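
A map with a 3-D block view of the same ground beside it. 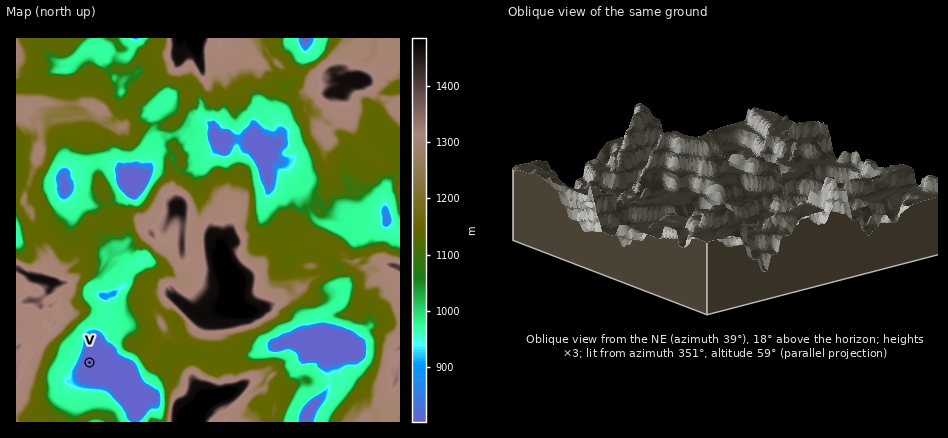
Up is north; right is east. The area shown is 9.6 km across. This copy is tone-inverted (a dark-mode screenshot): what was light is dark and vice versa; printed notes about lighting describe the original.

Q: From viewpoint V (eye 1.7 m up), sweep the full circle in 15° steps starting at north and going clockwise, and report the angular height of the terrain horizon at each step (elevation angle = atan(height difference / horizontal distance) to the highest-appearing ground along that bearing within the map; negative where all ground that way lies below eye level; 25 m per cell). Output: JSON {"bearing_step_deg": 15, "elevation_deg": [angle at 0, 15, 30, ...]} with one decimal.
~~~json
{"bearing_step_deg": 15, "elevation_deg": [12.2, 10.0, 10.8, 11.6, 16.5, 15.6, 13.1, 14.6, 15.5, 5.7, 9.1, 12.9, 13.6, 11.8, 11.6, 11.8, 14.9, 18.2, 22.3, 24.3, 24.3, 24.1, 23.0, 19.8]}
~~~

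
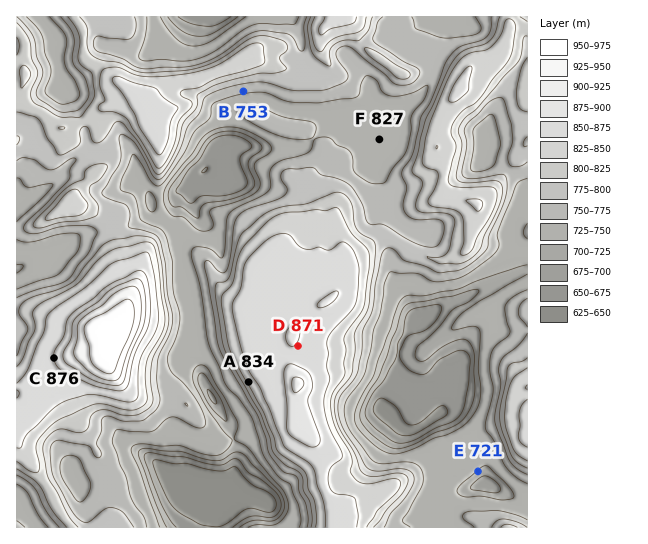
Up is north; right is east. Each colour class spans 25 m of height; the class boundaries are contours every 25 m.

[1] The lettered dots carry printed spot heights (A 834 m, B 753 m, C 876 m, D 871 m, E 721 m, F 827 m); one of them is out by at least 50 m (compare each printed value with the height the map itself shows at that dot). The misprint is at F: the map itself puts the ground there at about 739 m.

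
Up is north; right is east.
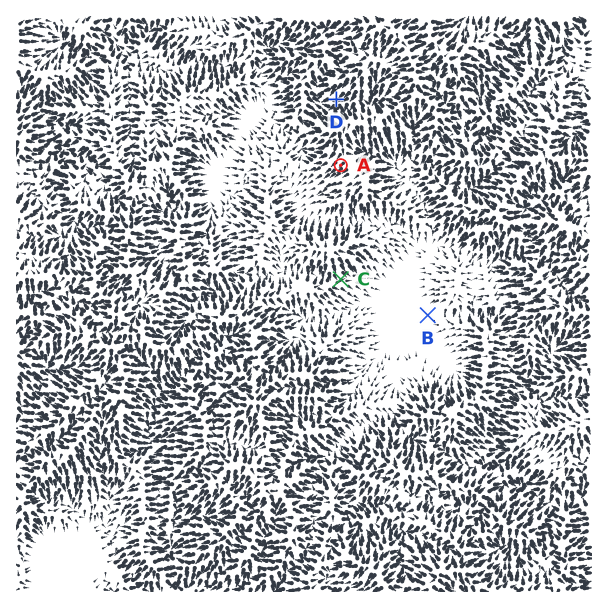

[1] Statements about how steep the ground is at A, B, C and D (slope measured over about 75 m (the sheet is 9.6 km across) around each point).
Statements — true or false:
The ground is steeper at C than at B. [true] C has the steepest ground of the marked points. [false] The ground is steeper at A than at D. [false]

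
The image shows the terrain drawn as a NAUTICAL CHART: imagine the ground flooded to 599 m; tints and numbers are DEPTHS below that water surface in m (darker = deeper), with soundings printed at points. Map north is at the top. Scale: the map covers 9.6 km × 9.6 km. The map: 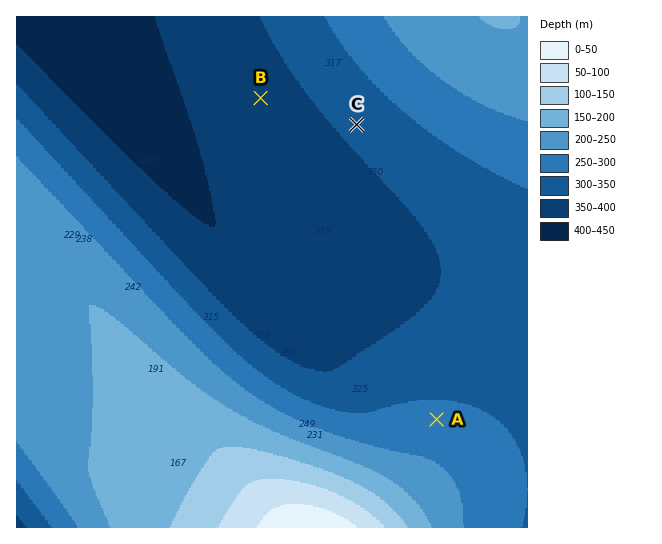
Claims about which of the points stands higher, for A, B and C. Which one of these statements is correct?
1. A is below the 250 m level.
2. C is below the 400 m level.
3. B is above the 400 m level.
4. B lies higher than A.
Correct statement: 2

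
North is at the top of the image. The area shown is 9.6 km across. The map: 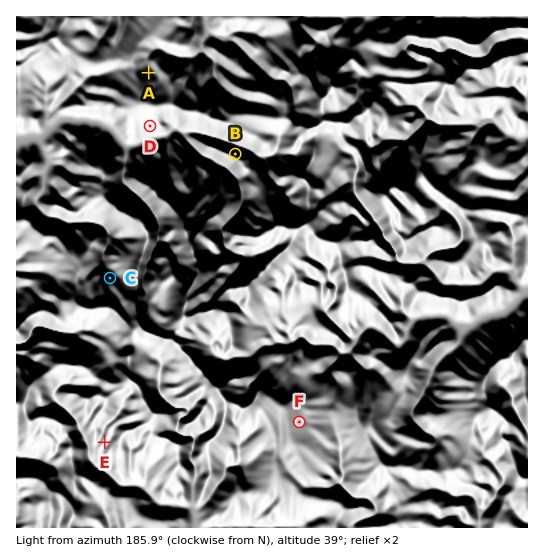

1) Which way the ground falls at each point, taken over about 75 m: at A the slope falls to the N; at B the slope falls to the N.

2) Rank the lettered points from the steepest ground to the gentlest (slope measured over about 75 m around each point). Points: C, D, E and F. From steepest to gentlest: D C E F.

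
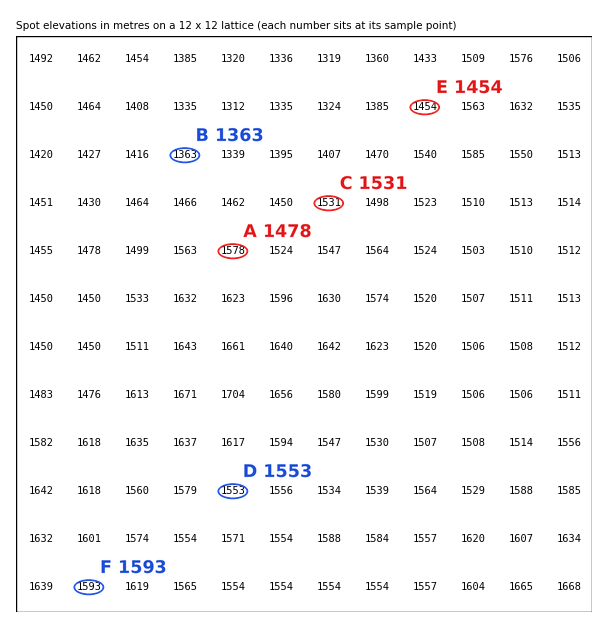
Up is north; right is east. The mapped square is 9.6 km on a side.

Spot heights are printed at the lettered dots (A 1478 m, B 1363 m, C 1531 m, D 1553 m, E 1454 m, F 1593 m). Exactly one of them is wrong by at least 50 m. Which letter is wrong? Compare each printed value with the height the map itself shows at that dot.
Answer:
A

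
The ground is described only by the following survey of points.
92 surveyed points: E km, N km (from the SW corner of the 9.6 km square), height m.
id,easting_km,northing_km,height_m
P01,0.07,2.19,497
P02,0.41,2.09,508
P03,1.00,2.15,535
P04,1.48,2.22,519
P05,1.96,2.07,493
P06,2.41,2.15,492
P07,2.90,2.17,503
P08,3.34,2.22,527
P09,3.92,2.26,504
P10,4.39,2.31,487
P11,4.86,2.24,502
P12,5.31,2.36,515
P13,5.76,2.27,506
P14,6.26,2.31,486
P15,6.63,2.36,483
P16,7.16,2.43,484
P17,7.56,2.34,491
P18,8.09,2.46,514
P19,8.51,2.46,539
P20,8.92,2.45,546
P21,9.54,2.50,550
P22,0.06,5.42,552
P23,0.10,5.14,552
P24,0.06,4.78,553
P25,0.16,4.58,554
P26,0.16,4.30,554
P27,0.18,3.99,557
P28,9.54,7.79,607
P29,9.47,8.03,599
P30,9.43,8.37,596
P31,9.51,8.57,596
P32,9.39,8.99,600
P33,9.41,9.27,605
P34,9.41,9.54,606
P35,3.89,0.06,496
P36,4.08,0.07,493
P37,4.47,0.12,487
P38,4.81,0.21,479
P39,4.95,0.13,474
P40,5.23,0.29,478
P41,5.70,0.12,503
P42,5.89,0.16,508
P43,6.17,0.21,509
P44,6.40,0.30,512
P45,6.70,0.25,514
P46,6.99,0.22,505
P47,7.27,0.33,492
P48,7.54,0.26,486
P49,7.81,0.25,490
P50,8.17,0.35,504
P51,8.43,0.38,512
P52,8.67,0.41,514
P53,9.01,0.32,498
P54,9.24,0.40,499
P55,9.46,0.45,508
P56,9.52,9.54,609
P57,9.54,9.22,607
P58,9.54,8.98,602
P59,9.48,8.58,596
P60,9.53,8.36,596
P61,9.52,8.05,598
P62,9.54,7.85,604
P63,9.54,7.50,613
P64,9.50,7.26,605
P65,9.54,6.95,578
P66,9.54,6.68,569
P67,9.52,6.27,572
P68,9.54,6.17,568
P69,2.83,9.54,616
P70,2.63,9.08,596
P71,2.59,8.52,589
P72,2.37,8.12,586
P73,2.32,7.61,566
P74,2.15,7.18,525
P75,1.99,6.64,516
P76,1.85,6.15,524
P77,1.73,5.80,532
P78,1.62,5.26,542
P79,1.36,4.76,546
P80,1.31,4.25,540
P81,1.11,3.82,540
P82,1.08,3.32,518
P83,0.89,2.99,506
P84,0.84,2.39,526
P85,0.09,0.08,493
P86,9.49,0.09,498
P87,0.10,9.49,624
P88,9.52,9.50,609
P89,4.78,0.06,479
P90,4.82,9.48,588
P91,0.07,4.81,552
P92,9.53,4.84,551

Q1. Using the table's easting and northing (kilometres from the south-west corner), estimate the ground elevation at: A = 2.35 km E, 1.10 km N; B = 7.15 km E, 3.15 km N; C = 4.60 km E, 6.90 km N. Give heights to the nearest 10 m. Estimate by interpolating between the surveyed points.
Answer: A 490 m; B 490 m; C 540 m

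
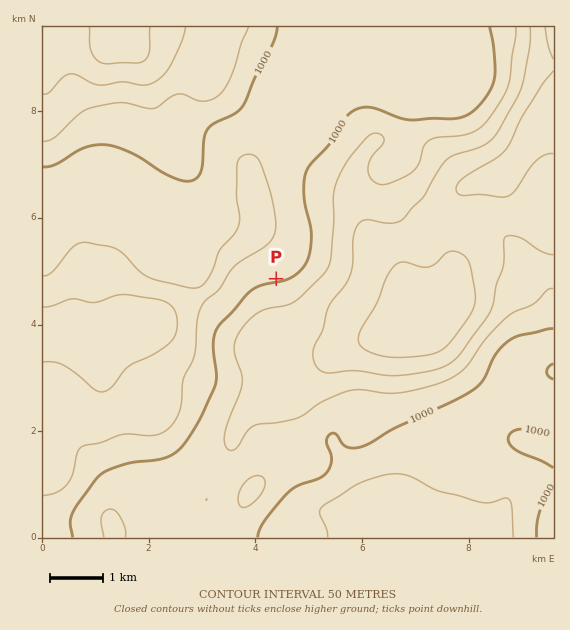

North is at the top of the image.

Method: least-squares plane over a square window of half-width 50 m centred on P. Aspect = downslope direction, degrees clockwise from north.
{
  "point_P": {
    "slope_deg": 6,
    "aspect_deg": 350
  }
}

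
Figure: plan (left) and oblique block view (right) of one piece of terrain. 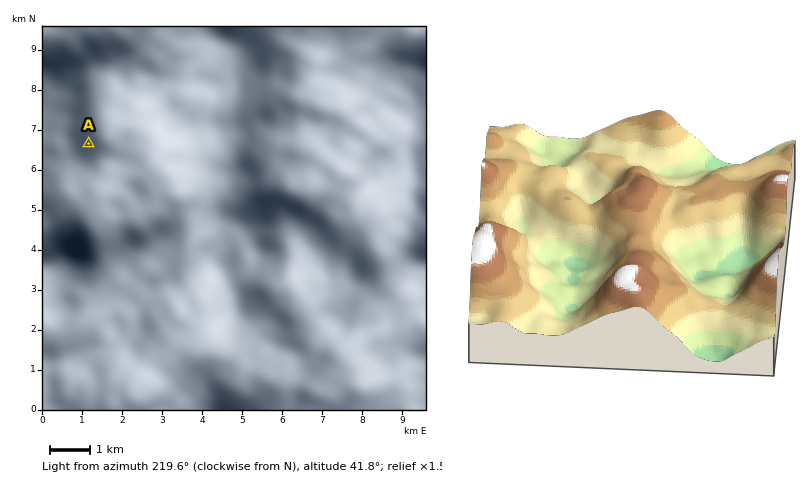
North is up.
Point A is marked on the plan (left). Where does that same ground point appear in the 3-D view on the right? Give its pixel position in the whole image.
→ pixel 743 283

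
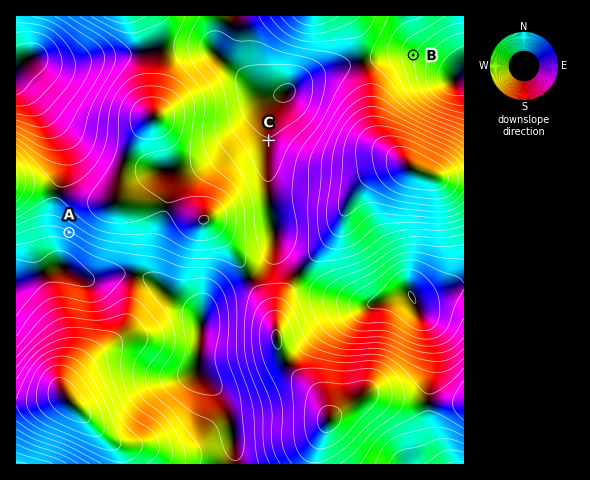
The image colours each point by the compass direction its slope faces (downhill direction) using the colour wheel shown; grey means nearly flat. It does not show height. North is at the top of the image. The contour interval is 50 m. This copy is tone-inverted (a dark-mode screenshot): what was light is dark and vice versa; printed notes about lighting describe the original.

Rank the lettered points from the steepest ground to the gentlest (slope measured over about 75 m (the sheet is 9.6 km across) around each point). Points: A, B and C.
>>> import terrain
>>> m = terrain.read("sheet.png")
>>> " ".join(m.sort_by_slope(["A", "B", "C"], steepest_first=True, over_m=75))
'A B C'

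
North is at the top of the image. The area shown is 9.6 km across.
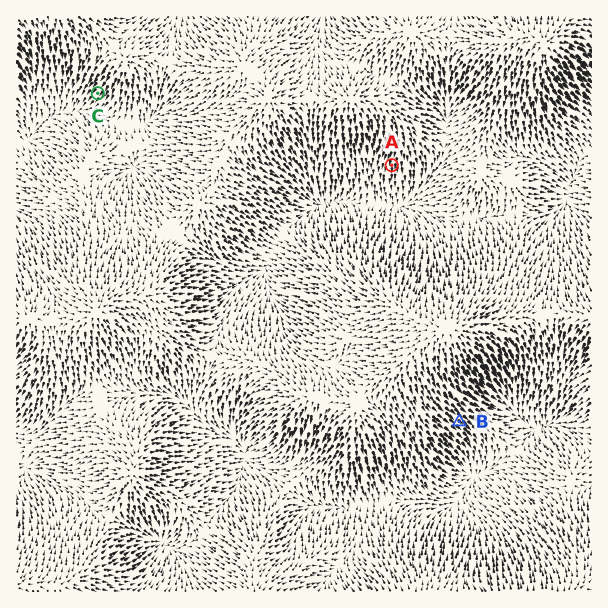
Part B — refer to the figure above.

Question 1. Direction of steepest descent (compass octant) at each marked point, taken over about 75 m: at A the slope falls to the S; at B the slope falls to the SE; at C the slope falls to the SW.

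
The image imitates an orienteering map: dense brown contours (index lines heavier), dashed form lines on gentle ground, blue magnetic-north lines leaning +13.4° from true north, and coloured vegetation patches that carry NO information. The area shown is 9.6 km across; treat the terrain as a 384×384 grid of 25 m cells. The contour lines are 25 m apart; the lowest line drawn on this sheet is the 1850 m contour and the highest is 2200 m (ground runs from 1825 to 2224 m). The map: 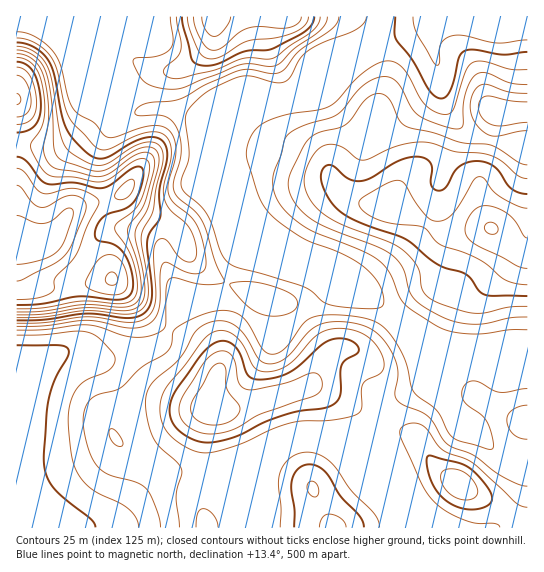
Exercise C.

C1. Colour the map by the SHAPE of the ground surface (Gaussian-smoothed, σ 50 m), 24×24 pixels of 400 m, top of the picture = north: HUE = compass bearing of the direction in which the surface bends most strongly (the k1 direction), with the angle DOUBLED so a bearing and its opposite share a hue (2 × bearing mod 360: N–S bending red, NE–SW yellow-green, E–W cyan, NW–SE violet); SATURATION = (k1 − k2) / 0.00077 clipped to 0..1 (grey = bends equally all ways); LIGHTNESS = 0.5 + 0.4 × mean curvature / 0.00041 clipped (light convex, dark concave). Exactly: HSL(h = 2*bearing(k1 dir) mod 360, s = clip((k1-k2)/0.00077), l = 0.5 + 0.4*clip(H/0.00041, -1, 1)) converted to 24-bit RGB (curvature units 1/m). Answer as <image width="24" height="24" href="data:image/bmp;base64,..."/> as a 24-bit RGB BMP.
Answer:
<image width="24" height="24" href="data:image/bmp;base64,Qk32BgAAAAAAADYAAAAoAAAAGAAAABgAAAABABgAAAAAAMAGAAATCwAAEwsAAAAAAAAAAAAAf3t+g315fmxtf29gfXxfaHZib4Fqb4F7n7yJjoOheF+QWFmHaV2Gq65ze6uAnLu0iW21e0eXgH5/gz9TiF4jgqQmPZ5PaqyjfXmChnF/iWR9jnBxe4h1aYd+aI6Jcp6Sk7F8jVpqgXZ8XlR/a2CNur+Pccl5YJBrfTpagm94hEyDpjOSr9ivrfHsZa3jSlmoeHSDgmuLimqTl3+JkoaBc5GGY5CDboxem5FNfoNif4B/VWOLWZSusM6xuZ+VfzZ5gXF8f3yAbDWAcd3V1vXukZ3QhC2FgENLcXSCcWiHhGqNmH6BjqOOfJKkjViRiUxHqoU6d48xSH4tQIFKQZlajrpInzw0hFp0gH18fk51XrCqZvyGP59JpB45fSNLm4JTcnWBZ2OCe2qKmKCLjqqKd12JmTmZt1+Rt4uKtpOMZq2EP31BQHEqbHYrgX88d4JReZJcX5Gxi9O6s8x8SSE6azExlF95qJ+VdHeBX2eHa32XlKuWoIWUeU6QQ0SknZHFv7XOusLWmnrhwnPihm26WI6ebq6QYrWuY6qjWKWBXLVjuUJvlSmNXaemXsLCl6OyeHyBY3iGY5qOfaJ7lWiSiGafT4etaImowoSB0tFmLqCdZW7i1Jv2wpPglKm4Z3WXfl1Ze6xOQJVNbztSUFenoL2vXoeUfo9lf4B8aYF/ZYhqiohacnVVa45iWpF+SGh9tX2c7trQV7+bGW9rfD+I2XOJwG5xi1BydqWRlMutTi+UfHaAVI1roqBPfV5WeYZcbW4ZXnIeUm4xe29Hi3ZBcI4uSX03O2pZQ6VO3uCRyYyJShhTFkgvtIVo1Za5m5nTo87VkXWtdyp/hGdfg2s7g4I3cH5AhoFPb3MMXnwFHzUDJi4FZV8Cc84AAMxXLJGWO7h1s8Z6viIyeSVBVoQ7EZlGc8R+pYu+vlt+mR1Tdio/j0U8n351n5R9ZY5oaHxazM//0cz/uJ//cVb7ruLuzP/hANP1LjV7ZYNVgocykixMiJXSpMHiR8jNUoEnb2Edc0Unmyphs1mpkrKufqSzn4m0sHStiG6NlbxVPLNDLz/dmH302uTx2PPZMgZ/TA1GkrgiMtW0bsDbbM22oDwtlzU3hGFtgH1+dUVnYXJ8d6OXrrKLiG+VhWSBq2CHpomkuXSguq5uH5lcJ5uS3OvB5cGXIQAzjkbKtvLGJoKodEcygGA/gXlygHx6gF1NdjsxeXFSZndWfYpVqKxZiHFadV1UZqNggbWwhY/G15/ezH+EEXhau+kb1UADHgk9ctugtdqkQhZrf36AgH9/gk1ViDMsh1JJhXZjhIRkW5RjWraQgbS1hF2/n4m8lceuS5isZKZiiUWo8K2zbEKlllMh4NYgCL3Pce3cwmSkbiV/gH+Ah0Zwl06Bkn6gi36thYi6iY7HmsHKac7NXJiyTU+dlby7scbGU0S9cMdlIXG138/jsXf/2or/+OXTA8ZqGEk8cRc6gXd/fWmBd1GXg3ulh4SjhKaseMbQdIXMyKjCb5+aVVtwXFl4l75ZgaxLUlN7xNWWIHx3YMI/MzqKfBXm/8zS64OQBh0tS2p/inOBbV2IX4mYb4WklX6posGdWKKFU2lyr392unCFXGSGT32ap8SjkLy2PliT660bTHczP5IwL1otD0xH78mv/8zeJADoJj6NZYWThmSecI2FV4J1bJeHv8GWlV+DVXdmV5RhrYiej4q6TavIdLpjsTgpdC45xPYGIPBOMHKVjFV6HVs0G4oG/5pI+BWLQi53foB/TIuLioeqcY2uZq+zqYWatlGYnX1wUJtZTaRhe599gzNlfgwEsIAWZH8k3fPYWuKyDSFcijVRoFZhXX4we3wSuVwSLnJXfoB/eIF8SYhIbY5OTY9KdVB5r1iTupWQjaeEUqNqSnd2cQ9/1ZrV1ePyoJv88/bVcnC6EgAzgHx9c26BsVOAsE12vpNfkZcuGFQKVXc1e1Mud64pSYJJQHZFPox4vKSauJ6UgJZ6OjdpJSRxtuOibrlvVGyC7+jc207jMQFagH+AhFSLcq2xeozc3JTs/VXBx5FuGllKbbI9Yu5FHGhgf4B/P4JgYKRAvqV6oXFxUzBuNnmHleB9omJ9ilp2/51EdQA3hEaEf3+AU6ObdrxML20/dBlJ5Fhh6c7LPDjZeKS+44FKHVMQDFwOX4I/SIk9jLZDk2FYWUCRXcWsaLplfVp0mHR+h1EFg0VPgH9/gIB/f4B/gIB9UUqBVB2c1Nu71cqwcVTMe2jQ6rvx1tr1JoP/UobLc5modaFvYn1qUnh5e55Hf3Q/dG1GeYdB"/>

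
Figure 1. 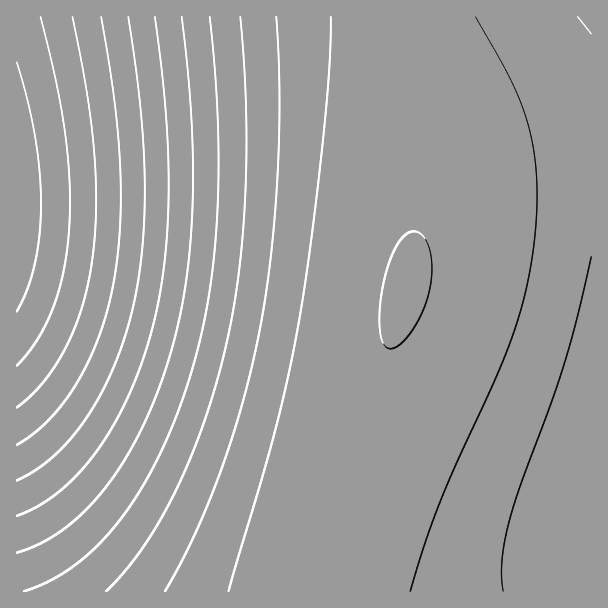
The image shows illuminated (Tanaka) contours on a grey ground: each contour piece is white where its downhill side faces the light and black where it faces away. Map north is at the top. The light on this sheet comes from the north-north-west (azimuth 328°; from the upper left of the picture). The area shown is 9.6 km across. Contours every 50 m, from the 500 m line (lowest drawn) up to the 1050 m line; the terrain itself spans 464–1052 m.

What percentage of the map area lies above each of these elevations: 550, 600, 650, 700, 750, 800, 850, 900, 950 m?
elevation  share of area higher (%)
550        96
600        92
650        89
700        85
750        81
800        76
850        71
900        65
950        54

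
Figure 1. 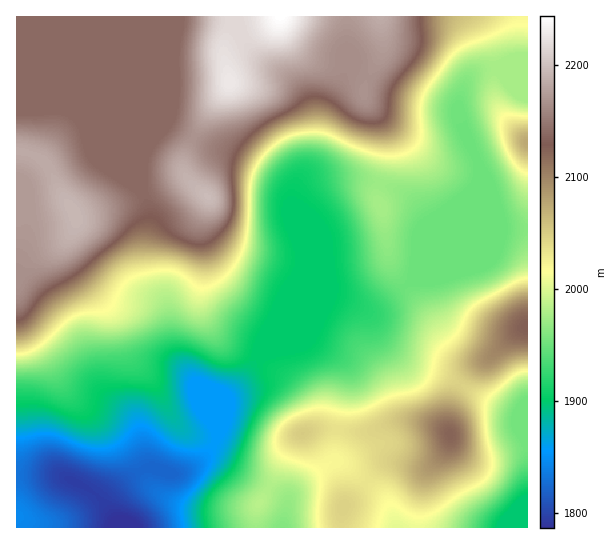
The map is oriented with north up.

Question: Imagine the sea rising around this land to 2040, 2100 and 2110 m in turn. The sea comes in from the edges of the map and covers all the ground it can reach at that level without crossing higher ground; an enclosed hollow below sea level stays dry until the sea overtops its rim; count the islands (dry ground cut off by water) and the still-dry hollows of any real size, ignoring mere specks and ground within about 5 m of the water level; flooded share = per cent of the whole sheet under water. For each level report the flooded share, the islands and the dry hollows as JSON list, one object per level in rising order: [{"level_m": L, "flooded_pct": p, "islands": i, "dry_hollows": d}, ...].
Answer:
[{"level_m": 2040, "flooded_pct": 60, "islands": 1, "dry_hollows": 0}, {"level_m": 2100, "flooded_pct": 70, "islands": 1, "dry_hollows": 0}, {"level_m": 2110, "flooded_pct": 72, "islands": 1, "dry_hollows": 0}]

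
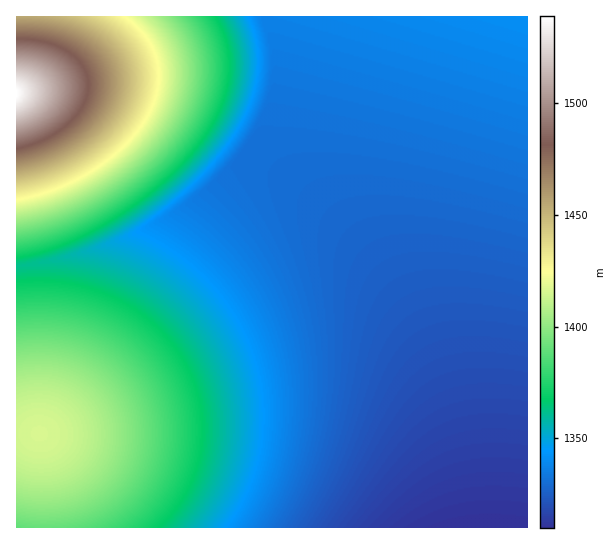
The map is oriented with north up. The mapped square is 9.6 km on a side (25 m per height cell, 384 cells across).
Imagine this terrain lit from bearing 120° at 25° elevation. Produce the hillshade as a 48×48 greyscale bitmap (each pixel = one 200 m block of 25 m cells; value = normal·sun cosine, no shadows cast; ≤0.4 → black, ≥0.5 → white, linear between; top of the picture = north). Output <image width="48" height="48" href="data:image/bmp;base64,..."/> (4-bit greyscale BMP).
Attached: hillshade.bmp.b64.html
<image width="48" height="48" href="data:image/bmp;base64,Qk32BAAAAAAAAHYAAAAoAAAAMAAAADAAAAABAAQAAAAAAIAEAAATCwAAEwsAABAAAAAAAAAAAAAAABEREQAiIiIAMzMzAERERABVVVUAZmZmAHd3dwCIiIgAmZmZAKqqqgC7u7sAzMzMAN3d3QDu7u4A////AFVVZmZmd3d3d2ZmZmVVVVVEREREREREREVVVmZmd3d3d2ZmZmVVVVVERERERERERERVVmZmd3d3d2ZmZmVVVVVERERERERERERVVWZmZ3d3d2ZmZmVVVVVERERERERERERFVWZmZnd3d2ZmZmVVVVVERERERERERERFVVZmZmd3dmZmZmVVVVVEREREREREREREVVVmZmZmZmZmZmVVVVVERERERERERDNERVVmZmZmZmZmZlVVVVVERERERERERDNERVVWZmZmZmZmZlVVVVRERERERERERDM0RFVVVmZmZmZmZVVVVVRERERERERERDMzREVVVWZmZmZmVVVVVVRERERERERERCMzRERVVVVmZmZlVVVVVURERERERERERCIzNERFVVVVVVVVVVVVVURERERERERERCIzM0REVVVVVVVVVVVVVERERERERERERCIjMzRERVVVVVVVVVVVRERERERERERERCIjMzRERFVVVVVVVVVURERERERERERERCIiMzNERERVVVVVVVVERERERERERERERCIiMzM0RERFVVVVVURERERERERERERERCIiIzM0REREREVURERERERERERERERERCIiIzMzRERERERERERERERERERERERERCIiIzMzNERERERERERERERERERERERERCIiIjMzNERERERERERERERERERERERERCIiIjMzM0RERERERERERERERERERERERCIiIjMzMzREREREREREREREREREREREREQzMzMzMzNERERERERERERERERERERERHd2ZUMzMzNERERERERERERERERERERERIiImIdUMzM0RERERERERERERERERERERIiJmZmYZUMzRERERERERERERERERERERIiZmaqqqXVDRERERERERERERERERERERIiZmaqqqqlkRERERERERERERERERERERImZmqqqq7uoVERERERERERERERERERERJmZqqqqq7u7lkRERERERERERERERERERJmaqqqqu7u7uWRERERERERERERERERERJmaqqqru7u7u6dERERERERERERERERERJmqqqq7u7u7u7lkRERERERERERERERERJqqqqu7u7u7u7qVRERERERERERERERERKqqqru7u7qqqqqoRERERERERERERERERKqqq6qqqqqqqqqpZEREREREREREREREM6qqqqqqqqqqqqqqhURERERERERERERDM7qqqqqqqqqqqqqqlkREREREREREREQzM5mZmZmZmZmZmZmZl0NERERERERERDMzM2Z4iIiZmZmZmZmZl0Q0REREREREMzMzMyRWZ3eIiIiImZmZl1QzREREREQzMzMzMxI0VmZ3d4iIiIiIh1QzMzREMzMzMzMzMwEjRFVmZ3d3iIiIh0QzMzMzMzMzMzMzMwASM0RVZmZ3d3d4hkMzMzMzMzMzMzMzMwABIjRFVWZmZ3d3dUMzMzMzMzMzMzMzMwABEjNERVVmZmd3ZEMzMzMzMzMzMzMzMw=="/>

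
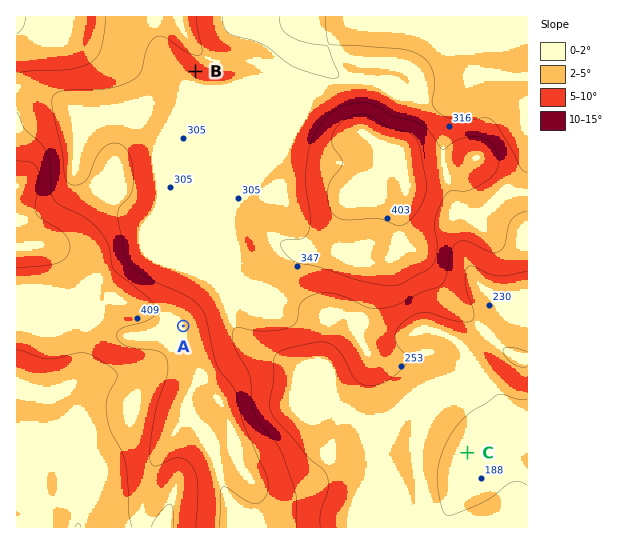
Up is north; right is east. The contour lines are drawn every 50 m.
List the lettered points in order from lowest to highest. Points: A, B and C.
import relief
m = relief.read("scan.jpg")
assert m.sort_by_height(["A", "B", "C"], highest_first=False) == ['C', 'B', 'A']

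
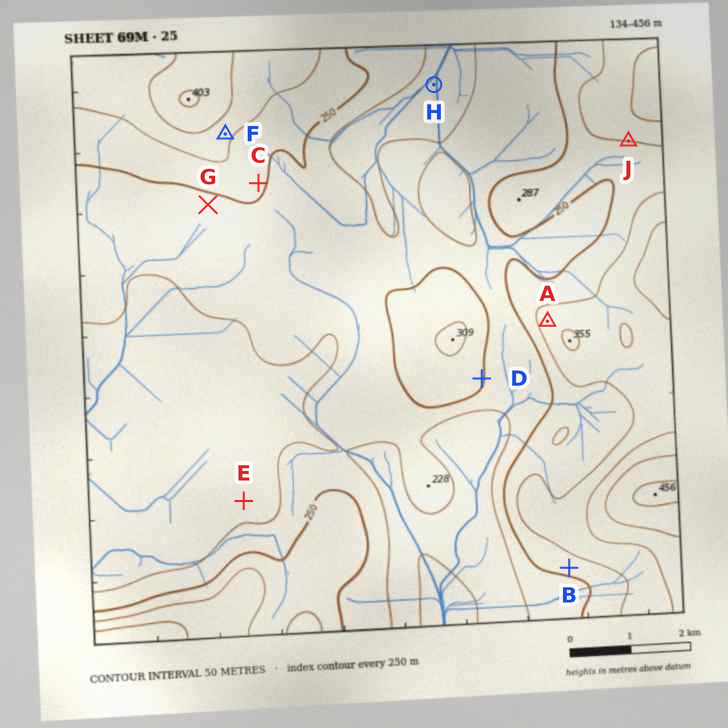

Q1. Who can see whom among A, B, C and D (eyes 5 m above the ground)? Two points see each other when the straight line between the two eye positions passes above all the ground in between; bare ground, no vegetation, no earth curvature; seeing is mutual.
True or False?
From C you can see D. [False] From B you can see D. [False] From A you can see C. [True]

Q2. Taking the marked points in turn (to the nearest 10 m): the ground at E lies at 200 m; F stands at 310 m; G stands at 240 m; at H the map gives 170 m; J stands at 300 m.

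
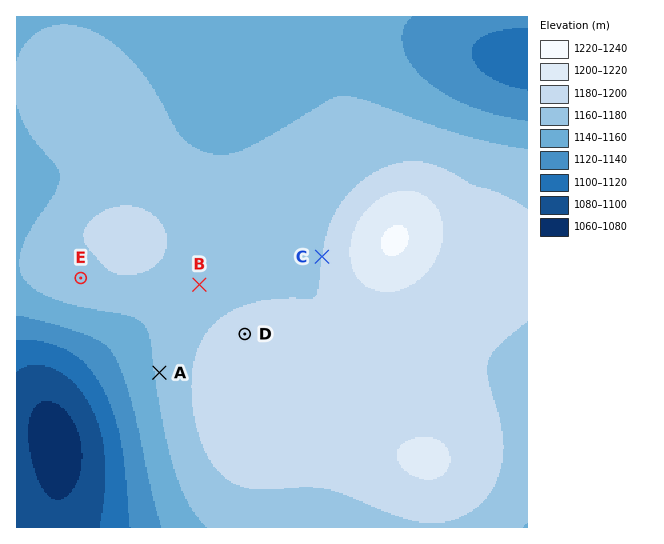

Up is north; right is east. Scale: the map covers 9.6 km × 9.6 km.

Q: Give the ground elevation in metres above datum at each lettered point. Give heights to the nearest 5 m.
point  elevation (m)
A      1165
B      1170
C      1180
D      1185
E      1175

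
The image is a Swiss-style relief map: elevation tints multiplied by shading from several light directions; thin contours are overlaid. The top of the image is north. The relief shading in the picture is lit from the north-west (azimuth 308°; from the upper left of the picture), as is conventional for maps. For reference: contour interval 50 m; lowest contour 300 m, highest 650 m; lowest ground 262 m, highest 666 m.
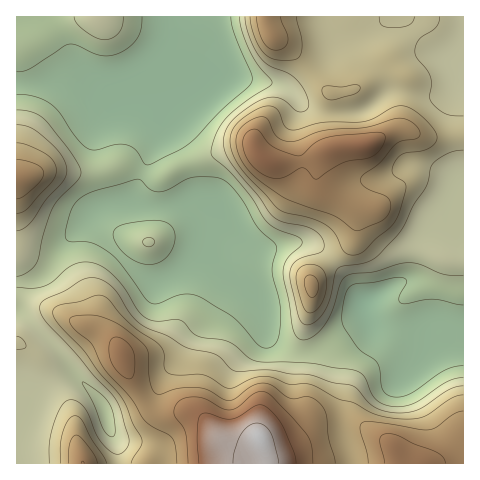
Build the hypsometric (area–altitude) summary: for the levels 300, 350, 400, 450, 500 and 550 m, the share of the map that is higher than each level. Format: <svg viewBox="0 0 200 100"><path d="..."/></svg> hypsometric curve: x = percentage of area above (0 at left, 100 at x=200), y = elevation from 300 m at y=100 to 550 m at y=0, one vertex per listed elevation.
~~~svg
<svg viewBox="0 0 200 100"><path d="M150 100l-31-20-34-20-31-20-20-20-21-20"/></svg>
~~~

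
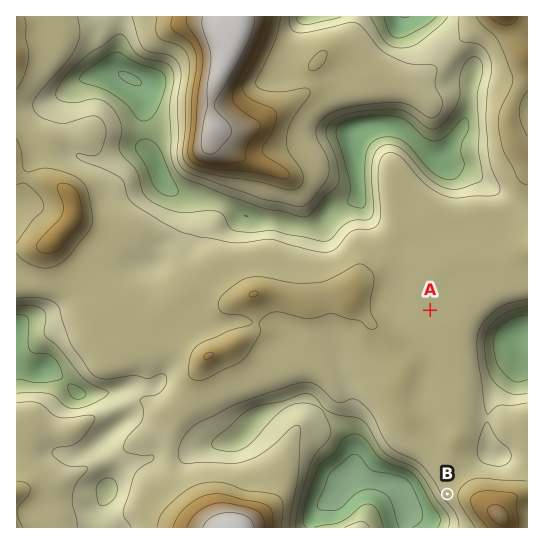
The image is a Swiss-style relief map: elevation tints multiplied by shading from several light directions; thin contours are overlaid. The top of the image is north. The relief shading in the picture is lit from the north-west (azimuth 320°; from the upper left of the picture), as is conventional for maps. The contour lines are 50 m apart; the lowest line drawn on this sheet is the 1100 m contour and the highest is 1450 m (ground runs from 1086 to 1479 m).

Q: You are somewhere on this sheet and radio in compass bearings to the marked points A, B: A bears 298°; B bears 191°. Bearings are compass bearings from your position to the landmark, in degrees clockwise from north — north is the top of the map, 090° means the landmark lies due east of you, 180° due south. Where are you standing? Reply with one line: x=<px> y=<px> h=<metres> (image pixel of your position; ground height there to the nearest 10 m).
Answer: x=478 y=336 h=1250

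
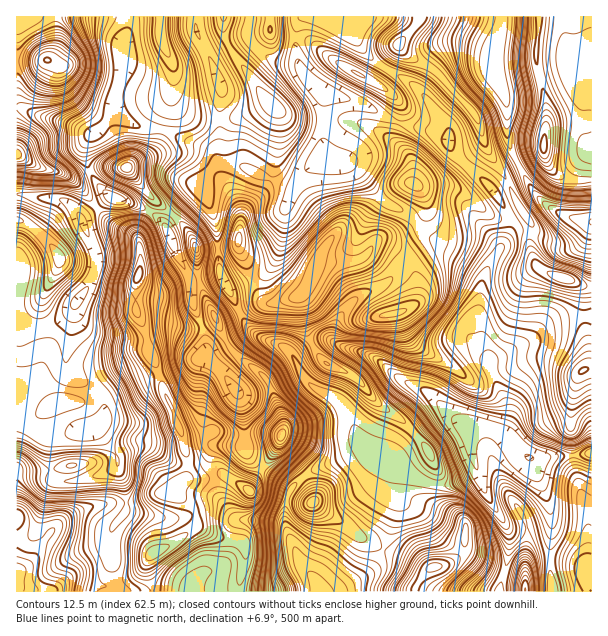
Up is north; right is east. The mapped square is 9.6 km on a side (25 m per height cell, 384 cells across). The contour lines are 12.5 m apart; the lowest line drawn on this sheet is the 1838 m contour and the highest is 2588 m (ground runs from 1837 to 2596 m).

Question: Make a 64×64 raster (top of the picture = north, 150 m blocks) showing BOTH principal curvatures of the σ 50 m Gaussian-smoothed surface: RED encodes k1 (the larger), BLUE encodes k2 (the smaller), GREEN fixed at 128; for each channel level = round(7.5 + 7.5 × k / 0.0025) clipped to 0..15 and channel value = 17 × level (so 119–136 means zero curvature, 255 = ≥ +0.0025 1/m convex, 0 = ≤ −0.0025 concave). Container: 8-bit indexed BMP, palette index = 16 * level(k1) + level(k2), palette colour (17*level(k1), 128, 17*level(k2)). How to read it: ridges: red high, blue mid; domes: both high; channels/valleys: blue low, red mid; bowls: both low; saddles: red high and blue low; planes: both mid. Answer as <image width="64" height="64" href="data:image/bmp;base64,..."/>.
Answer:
<image width="64" height="64" href="data:image/bmp;base64,Qk02FAAAAAAAADYEAAAoAAAAQAAAAEAAAAABAAgAAAAAAAAQAAATCwAAEwsAAAABAAAAAAAAAIAAABGAAAAigAAAM4AAAESAAABVgAAAZoAAAHeAAACIgAAAmYAAAKqAAAC7gAAAzIAAAN2AAADugAAA/4AAAACAEQARgBEAIoARADOAEQBEgBEAVYARAGaAEQB3gBEAiIARAJmAEQCqgBEAu4ARAMyAEQDdgBEA7oARAP+AEQAAgCIAEYAiACKAIgAzgCIARIAiAFWAIgBmgCIAd4AiAIiAIgCZgCIAqoAiALuAIgDMgCIA3YAiAO6AIgD/gCIAAIAzABGAMwAigDMAM4AzAESAMwBVgDMAZoAzAHeAMwCIgDMAmYAzAKqAMwC7gDMAzIAzAN2AMwDugDMA/4AzAACARAARgEQAIoBEADOARABEgEQAVYBEAGaARAB3gEQAiIBEAJmARACqgEQAu4BEAMyARADdgEQA7oBEAP+ARAAAgFUAEYBVACKAVQAzgFUARIBVAFWAVQBmgFUAd4BVAIiAVQCZgFUAqoBVALuAVQDMgFUA3YBVAO6AVQD/gFUAAIBmABGAZgAigGYAM4BmAESAZgBVgGYAZoBmAHeAZgCIgGYAmYBmAKqAZgC7gGYAzIBmAN2AZgDugGYA/4BmAACAdwARgHcAIoB3ADOAdwBEgHcAVYB3AGaAdwB3gHcAiIB3AJmAdwCqgHcAu4B3AMyAdwDdgHcA7oB3AP+AdwAAgIgAEYCIACKAiAAzgIgARICIAFWAiABmgIgAd4CIAIiAiACZgIgAqoCIALuAiADMgIgA3YCIAO6AiAD/gIgAAICZABGAmQAigJkAM4CZAESAmQBVgJkAZoCZAHeAmQCIgJkAmYCZAKqAmQC7gJkAzICZAN2AmQDugJkA/4CZAACAqgARgKoAIoCqADOAqgBEgKoAVYCqAGaAqgB3gKoAiICqAJmAqgCqgKoAu4CqAMyAqgDdgKoA7oCqAP+AqgAAgLsAEYC7ACKAuwAzgLsARIC7AFWAuwBmgLsAd4C7AIiAuwCZgLsAqoC7ALuAuwDMgLsA3YC7AO6AuwD/gLsAAIDMABGAzAAigMwAM4DMAESAzABVgMwAZoDMAHeAzACIgMwAmYDMAKqAzAC7gMwAzIDMAN2AzADugMwA/4DMAACA3QARgN0AIoDdADOA3QBEgN0AVYDdAGaA3QB3gN0AiIDdAJmA3QCqgN0Au4DdAMyA3QDdgN0A7oDdAP+A3QAAgO4AEYDuACKA7gAzgO4ARIDuAFWA7gBmgO4Ad4DuAIiA7gCZgO4AqoDuALuA7gDMgO4A3YDuAO6A7gD/gO4AAID/ABGA/wAigP8AM4D/AESA/wBVgP8AZoD/AHeA/wCIgP8AmYD/AKqA/wC7gP8AzID/AN2A/wDugP8A/4D/AIiXp7e5qId2hZaYloaFlbeHdXZ3h4iHh6fXtoWlyLelhXZ3d3d3hpa2x8jKuIaFlZNzc4N0cpG3+tmBcHWXp5eXh4aFh7e4l4WGh5WlpqalhWV2d4eHd4eo58eFk4aFhIV2d3d3doaFhYWHp9e2l6eXhoaGhYKApvnYgXCGmKiYmJiHdXSHqKiWhnZ1lcjIp4VkdHV2d3d2l9fol4NkZHR2d3d3h4eGhnV0dYe4ycnJyLeYmJaTgKX514CBhpiomIiXp4d1hIaXhoZ2dHWo2cinhnR0dXZ2dYbX+KiEc3N1hnd3d4eHh4eGhYWGqLrJyMfHuam4pJCk+NaRgpeYmJiGd6enh4WFdnZ2doSFqLnJ2MiXdWR1hoaW2PiohYJzhYaHd3eHmJiXloWGlqanhpWlpsm5uKSQlOa1g4OGmJiYhnaHp6eHhnZ2doaFlqiomLfX2KeGpqanp8n5qHRxcnWGh3d3h5iYmJeFlpeXh4WFlrjYyKeUgHXFtoWDdoeXl4aGh6i4mIeGdnd2hZaYmId3l7fXyMellpe5+ah0cHKFlpaHhqeoqJiXhoaXh4eGlqfI6MemgnCExreGc3aHl5eolqWnubmXdXZ2doWFhpeWdnaGp7mYdmV1tOSkY2CClqeXlqanp5eHh3d2hnZmZXWX2fvZpYBwldeohXN1h6eXurekprnZt5WGd4aFdXWUlISFhZanl3ZldLLhomNwk6i5t7a2p5eHd3d3dnZ2ZmaGuPr7qJGAc8fYmIWDdYenl7qolJWYuMbGx7eoloSElZaHl5enqJeFhITF98eUkKHJ28qnlYZ2dnZ3d3d3d4aWtuf4uIOAgKf4yJeEhHaXqJi4l3V0doaWp7jIyMaytcm6uKiYl4aFhIWWyv3bpoCQt8vauIZ1ZnZ3d3eHh5enprXG1pRwcJXp2ZiFhISGmKiItYRkU3Nzc4SFhpeFgpa5uZiYl4eHhoaWxvr96ZVRYIKmuMinhoZ3h4eHh4eHhoSSsqODcIO36KiFhHSFh6iol7WFZWV0g4KCcoOEZGKFtqeYl6ipl5aWt+bIxvOzZGCAk5anp5aGh4eHh4d2dYSVxsWFcnKFx7eFdHV1hYepuZe5qKalpriol4aFdWNzl8m5l5aml4eGqNimdaPz5JZzgIGDhYaGhnd3d3d3doaHyPi4hHJ0lraWdXZ2hoaXubmWy7ilpbfI2NjIuIZzhLa4l4SUtbaGlrindWN0xfXWhoOCg4R1dnd3d3d3d4aGqPjYhnJzhpeXhnZ3dnZ1hKSldbiWdXWGhoaXp6aVhHWUhHSEpti3hnWlhGRkZJT2+amVlKSkhXZ3h4eHd3d2h9n5qIRydYeYh4d3doRzcoCwoFClhHR1dYR0dHWFhaaol4ZlZKb3p3WFlXVldHOF2fvKp7W1lIR2d4eHh3d2dqf42ZaSg4aHl4eGhYSUlYWWx7ZihIV2doaGdnZ2dnaGmKiWhHXH+JeUp7m4taOktsr8+8m3lXN0dnd3h4d2dpf355eDgoV3h4eGdnSUp7m2yO3asoeHh4eHh3d3d3Z2dYWFdYSX+OiFhKjKyLSztbep+vvax6WThIZ3hoaGhpfn55d0cnR2d3aFhXV1lrmplqjZuJOHh4eHh4d3h4d2dnWFlWVlpve3hIXHt4Zzc4Z2l/j7ydbVs5SGhoWFl7f46KiFg3R2dnV0hIaGhZWYl4aXxqZ0d4eHmJiYl5iHhnV1haeGhtf3p5OnyIZkU1RVdcb32JeUo5OEdYSFp+f316iVg4OFhYSEhZanlnV1hoeHl7eXhYeHh4eYmJiYh4Z1dIaol6f454aDl8d1Y2VlVYX19ZZkcYGDdHR0p/j3toaEg4N0hISEl7jHloV2hoaHh5i4qIaHh4eHh4eHhoaFdWSHqJe3+Md1c6e3hHR1ZWS19eV1YXByg3Nklvj4tmVicoJzdHSFqNjYp4WGh4aGdoeYuKeGh4eHh4d2doaGhYR2p6iHtvenhIOXpoR0dHSG9/inc3CBg4WGpvf4yHVhcHJzc3R2p+jYqJWFl5iHhoaHmLioh4eHh4eHdoeHhpWVmKiXhsbmlnRkhZSEdIWn+PnapoCAk6fJ+Pf4yZaAcIGDdHWGx+fYmIaElpiYh4aGlpepuaiHh4eHh4aHh4aFlpiXh6jo13VTVHWFhIa39/jIp6KAgZbZ+ffHp5SAcHCEl6fH5+e3h4Z1dXaHh4eHhoaGmKioh4eIiIeGh4eFlZeoqanJ6Ld0U2V1dYa49/amhYKAcHS398eFgYBwYGF1p8jX18eXh4aGhnZ2hoeHh4eHhoaXp3eHiIiIhoeHhYWXqKint8emlIWFdXWH9/aVYnBwcGOF5tVycICAcWR2prfHtpWFdnZ2h4eGh4eGhnZ3d3eHl6d3h4eHiIeHh3VkdZSkpda3hpWXlpR0x/amYXBwcmR1tcWTYYKltqeXp6enppWEdHR2doeHhoeHh3d2dneHh5eXd4aGhoeHhnZ0dHWWp8fXl3WXuLWilvjnhICRhYeHl6aVhXWkx+jo2ci4qaiXhnV0dHV3h4aHl4eHh4aHh4eXl3aGlpaGdnaFhJSnucrZuId2t7eSkMj5p5Cgp6mop5iYmKiWk6S22Onp2MjJuJiHhXN0dnZ2h5eHh4d2doeHl4aGl6enhXV1dYSVp7nZyJeGl7aEYIT56ZOQpbnJyLeoqamph4SDhJaoqLi4yNjZuZeEhHV2doeXh4eHd3Z2hoaGhZa4t4Z1dXWEhIam1taWhrm4c2C295ZwcJe5qKe3uLmpqJiGdHODhYaHh5i4yNm4loSEdXaHl5eHh3Z2dYWGh4WGp9endXR0c3OFt+fWlpa5uYJw5uZzcHSnp4eGl5ioqKiYh3Z1dISEhYaGl6e4uKeFhISFiJiYl4eGhoeXt7d2dYfHx4eFhIKClbn6+bi1p6iRgvalYHGGtqaGhoeXl6eop5aGdoaFhYWGhpeXqKeXhnV0hZeYmJeXl7jY+fjVdnV2p9ipmJWCcXOH2PnZppWFgJP1hGCDp7eWhYSGl6eomJempqiYl4WFdoeXmJiXloZ2dISGmKioqMf3+Om4lHZ1dpfIurmmg3JjZLX3+KaFcoDF9oNghce3l5aEhIanuKiIl6e3uKmHhYaXl5iHlpaXh3WDhYeXqLnXtYWFhGRldXanyMmolYNyY2Wm9/iWc3CA+fqjkKbYt5eXhYSFl7jIl4aGh6e4mIaGl5iHhpaXmIeGhYR1dqjYpnNicnR2ZHanx8ioh4SCc3SGuPn5hnBwhPr8srC3+riXl4WEhIaoyMiXdXWHuKiHlpeHhoaHmJiYl4ZlZHW3xpSFlpaGdXSm18enh4Vzg4SVtun76pRwYLX42ZGAp/nIlpeGhHR1h6jYyJeFhZi5uKeHdnaHh5iYmJaFdXWVpqWnx7eWhnW218eYl4Z1c4Sm1ub5+9eQcIT296aAcIb52IZ2dnV1dXaHqNi4lpWXqainlYWHh5eXiIaFhpemhpbY2KaFhYV22ciXh5eGdXSFxtXFttXQkIPm96eEcXKW+OiGZWVlZXaGhpe4yaiGloaGhYSGl5eXl4eFhqi3lYXY+JdzcnOEdKiHhoaWhXN1tcSUc3GgsKXn9qeFgnN0pdfYtnZlZXWGhpaWl7i4l4d1c3N0hZanl3d1hqi4loO3+KdxcHCBgnKTgnJygnJzptaFYmBggcb46Jd1c3R1haa2p7a2l4V1hoaWloaXp6eWhISFhpenp4Z2dqe4lnOF99dxgJCThZV1cICAcHBytPamcnBxdNX215d0c3R2doaWpoaGp6eGdYaGhoWFhYaGlaSmqKi5qZiHhqe3h3N0t/eEgJCnucjJx2OElpam5vbWgZCUl8f21YVjYmR2doeXl5eGdoaWhoaGh4aGdXV1dYWWuLm5qZmYp7enhnN0htfHgJCn6fj3+PeVyPj4+fr3oqDE6Pv76JZ0Y2RldoaGh4eGdnV1lpeGhod3d3Z2dnZ2hoioqJiYqKeXhYOEdrfnlICT2PfGlpeX5/f29ti4lJGz5vn7/dqmlZWGh5eGhoaGdnZ2h5enhnV2d3d3d3d2dnZ2lqeouJiGhIOFhpfnt4CAp/jXhXZ2huvIloOCc2N0lKWnqdrpxbW3t6eol3Z3h3d3d3eHp5d1dnd3h3d3d3Zmdpe4yJiGdHSFhpfX54OAlMr6uIV1dobKqJeFhGRkZHRzg5S2tqSmp5eGhoZ2d4d3dneHh6enhoV2d4eHd3d2dpfHyKiFhHR1hoa496ZwkKfa+biFdXaHuai3uKiWdGVldYSTk4ODlZWFhYaHhnaHh3aHh4eXqJeFhXeHh4eHh6e3t5aEg4V2dnWG2PeFgKGoyfi4hnV2h6aWl6eVhGRldYaGhYRzdISFhoeYmJeFh4eHh4iImKiolYSGh4eHl6enloSDdHaHh3V1lvjYhICSl8j4yIaFhoiVhIKRgXJ0hYWGh3Z2hoeHiIiYmJiWlZeXl4eImJi5qZWEhoeXmJiXhYOUlpaHh4V0dcf5uINwcna3+MiWhYaIhIOTk5SGlqWUhXZ2h4eIiIiIiJiYhoWHl5eHmKi4uamVhIaHh4eGdHOFp7enhoWEdaf4+aeCcWJltve3hoWGh3WVlpaXqLemhHR1h4eIiIiImJeXh4Z1dnaGmKi4uKiXhIV3h4Z0c3OFt9i4hnRzhaf3+KiUgnNiZbb2p4aGd3eElqeXqLi3loRzhIaHh4eHh5eXl4d2dXV1h6i4qKiHhIR2dnV0c3SW1/jIhnNzdaf396d0goR0cnXG95d2dnd3g5aoqbm5qJeFg4SGh4eHh5eXp5eGdXV1dqfHt5eXdXR1hYWEhZfI+PinhIFydZfn96Z1c3R1dHKG5+eHdnZ3d4Gnqaipysq5ppODhnd3d4aXp6iYhnV1dZfHx5eGhXV0hYWFlrj4+MiVgYBzhqfX2LeGZHR2doODl/jXdnZ3d3eQuMqpqMrc27ejg4Z3d3aGp7i4l4WEhIfHx5eFhYVldYWGp+j42JeDgIGVp8fXyKiWhXR1doaDk6j4t3Z2d3d3kLfLyqi4ysqnkoN2d3aFh8jIqIaEg4Wn15eFg6WWdXSGt9jYp4ZygaSoyce2lpeWloZ1dXaGg5O4+Kd1dneHd4KmqbmpqLenlXJ0dnaFhqjot4eFhISH16d1g5W3p4OEp8e3l4V0c5S3ysqohXSFhpaGdnZ2doODqPindXZ3h3d0lJaXt7inlYNzdXZ2hYa455ZldISFp8Z2dISo2aeTlbenhoV1dYWVt7nZx5Z1dYWGhnZ2dnZzcpf3t3V2h4d3doWEhbbGloSEhXZ2doWGyOeGZHSEhsjHdnSFqOmXg4aXhoV2dneGhYWHp9bHmIaGh4eHhoaGc3KW98iGhoeHd3d2dYSzs4N0doaWhoZ1dsfnh3R0hIbIyZeEdJb2hmN1hXV2d3d3d3V0c3Okx7molpeYmJeWhXNyhvfYhoaHiIc="/>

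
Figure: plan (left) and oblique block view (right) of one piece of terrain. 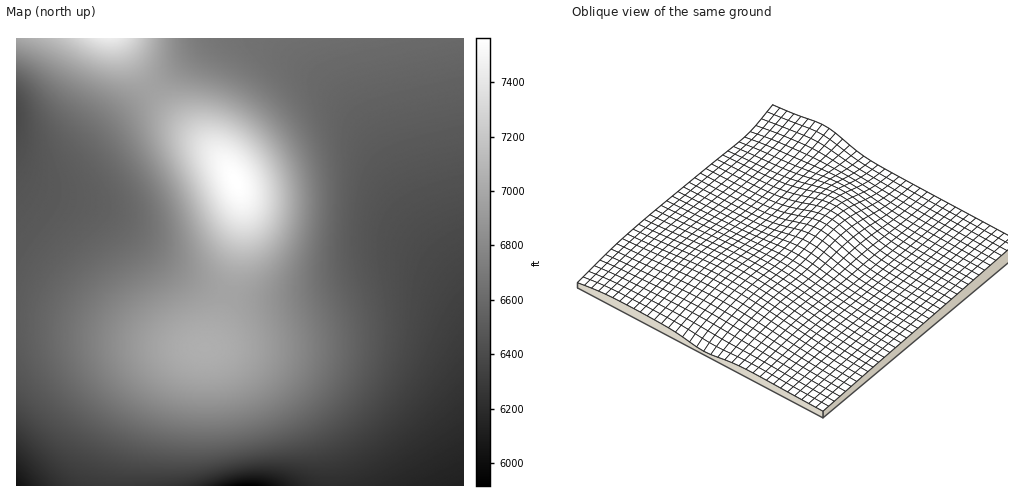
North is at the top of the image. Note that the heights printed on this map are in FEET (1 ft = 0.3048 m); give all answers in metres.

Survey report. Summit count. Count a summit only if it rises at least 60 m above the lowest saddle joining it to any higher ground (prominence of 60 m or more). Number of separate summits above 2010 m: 1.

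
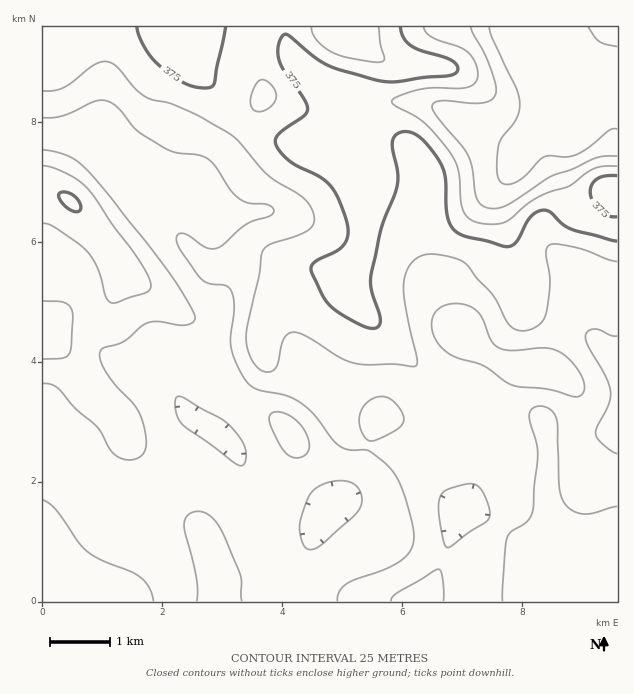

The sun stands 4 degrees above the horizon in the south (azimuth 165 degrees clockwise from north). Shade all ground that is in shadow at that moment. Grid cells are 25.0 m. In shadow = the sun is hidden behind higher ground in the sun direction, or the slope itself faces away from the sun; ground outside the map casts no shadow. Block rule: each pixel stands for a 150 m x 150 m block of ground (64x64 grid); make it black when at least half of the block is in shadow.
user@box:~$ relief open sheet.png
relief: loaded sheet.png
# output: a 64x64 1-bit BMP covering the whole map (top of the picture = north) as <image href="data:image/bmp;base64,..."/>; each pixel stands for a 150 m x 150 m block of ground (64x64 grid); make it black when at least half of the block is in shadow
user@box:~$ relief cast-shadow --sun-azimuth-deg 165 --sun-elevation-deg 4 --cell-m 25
<image width="64" height="64" href="data:image/bmp;base64,Qk0+AgAAAAAAAD4AAAAoAAAAQAAAAEAAAAABAAEAAAAAAAACAAATCwAAEwsAAAIAAAAAAAAA////AAAAAAAAAAAAAAAAAAAAAAAAAAAAAAAAAAAAAAAAAAAAAAAAAAAAAAAAAAAAAAAAAAAAAAAAAAAAAAAAAAAAAAAAAAAAAAAAAAAAAAAAAAAAAAAAAAAAAAAAAAAAAAAAAAAAAAAAAAAAAAAAAAAAAAAAAAAAAAAAAAAAAAAAAAAAAAAAAAAAAAAAAAAAAAAAAAAAAAAAAAAAAAAAAAAAAAAAAAAAAAAAAAAAAAAAAAAAAAAAAAAAAGAAAAAAAAAA4AAAAAAAAADAAAAAAAAAAMAAAAAAAAAAAAAAAAAAAAAAAAAHAAAAAAAAAA+AAAAAAAAADwAAAAAAAAAGAAAAAAAAAAAAAAAAAAAAAAAAAAAAAAAAAAAAAAAAAAAAAAAAAAAAAAAAAAAAAAAAAAAAAAAAAAAAAAAAAAAAAAEAAAAAAAAAHwAAAAAAAcA8AAAAAAAB8DgAAAAAAAH8AAAAAAAAAP8AAAAAAAAA/4AAAAAAAAB/gBgAAAAAAD//+AAAAAAAH//wAAAAAAAf/+AAAAAAAA//wAAAAAAAB/+AAAAAAAAAfgAAAAAAAAB+AAAAAADAAD4QAAAAAMAAPAAAAAAAAAAYAAAAAAAAAAAAAAAAAAAAAAAAAAAAAAAAAAAAAAAAAAAAAAAAAAwAAAAAAAAAPgAAAAAAAAA8AAAAAAAAABgAAA=="/>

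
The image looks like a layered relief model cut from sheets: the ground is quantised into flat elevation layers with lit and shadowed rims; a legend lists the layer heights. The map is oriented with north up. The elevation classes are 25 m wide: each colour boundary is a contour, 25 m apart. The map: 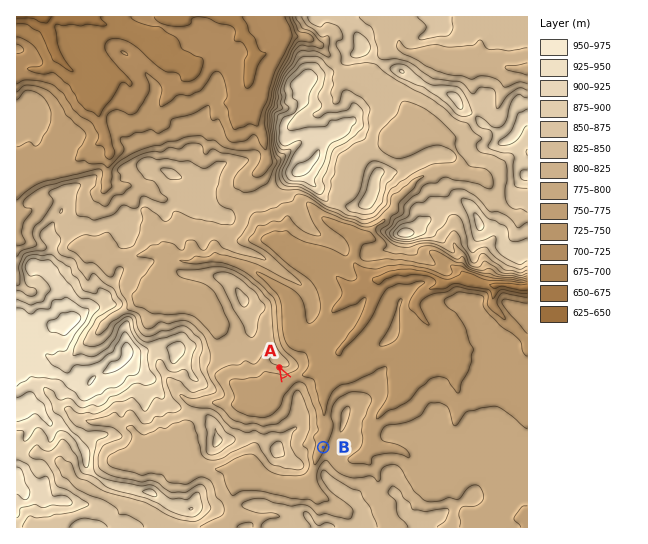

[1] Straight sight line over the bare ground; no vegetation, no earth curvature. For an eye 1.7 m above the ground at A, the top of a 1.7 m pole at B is out of sight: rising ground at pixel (292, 391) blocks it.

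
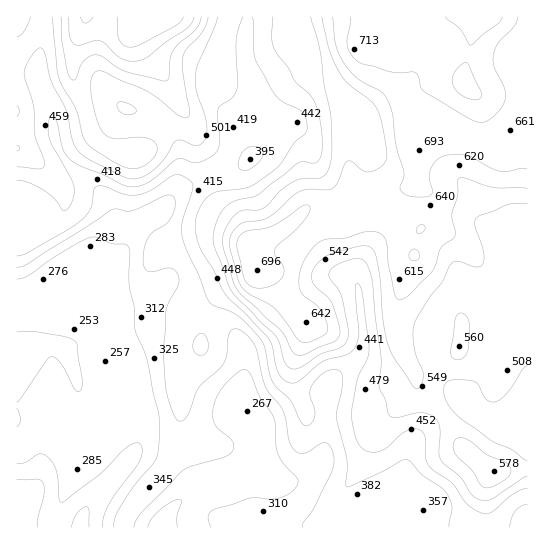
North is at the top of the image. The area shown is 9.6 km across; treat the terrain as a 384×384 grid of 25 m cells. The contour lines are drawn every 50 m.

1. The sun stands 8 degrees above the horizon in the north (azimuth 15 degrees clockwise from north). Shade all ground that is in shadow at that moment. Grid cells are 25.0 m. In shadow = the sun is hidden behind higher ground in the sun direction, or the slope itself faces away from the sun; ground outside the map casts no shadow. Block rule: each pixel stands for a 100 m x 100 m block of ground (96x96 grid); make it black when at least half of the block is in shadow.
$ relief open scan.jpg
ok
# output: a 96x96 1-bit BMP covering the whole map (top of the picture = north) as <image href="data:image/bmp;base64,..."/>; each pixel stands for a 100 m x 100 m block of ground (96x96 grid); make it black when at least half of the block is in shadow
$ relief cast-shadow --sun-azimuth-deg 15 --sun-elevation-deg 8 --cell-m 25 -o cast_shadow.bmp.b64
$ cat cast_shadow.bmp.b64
<image width="96" height="96" href="data:image/bmp;base64,Qk2+BAAAAAAAAD4AAAAoAAAAYAAAAGAAAAABAAEAAAAAAIAEAAATCwAAEwsAAAIAAAAAAAAA////AAAAAAAAAAAAAAAAAAAABgAAAAAAAAAAAAABj8AAAAAAAAAAAAAD//gAAAAAAAAAAAAH//4AAABgAAAAAAAP//4AAABgAAAAAAAP//8AAAAAAAAAAAAf//+AAAAAAAAAAAAf///AAAAAAAAAAAAf+D/AAAAAAAAAAAA/+ADAAAAAAAAAAAAf+ACAAAAAAAAAAAAf+AAAAAAAAAEYAAAA8AAAAAAAAAOAAAAAAAAAAAAAAAeAAAAAAAAAAAAAAAfAAAAAAAAAAAAAAA/AAABgAAAAAAAAAB/gAADwAAAAAAAAAB/gAAD4AAAAAAAAAD/wAAD4AAAAAAAAB//wAAB8AAAAAAAAB//4AAB8AAAAAAAAD//4AAA4AAAAAAAAD///AAAAAAAAAAAAD///wAAAAAAAAAAAD///4AAAAAAAAAAAD///8AAAAAAAAAAAD///8AAAAAAAAAAAB///+AAAIAAAAAAAB///+AAAIAAAAAAAB////AAAAAAAAAAAB////AAAAAAAAAAAB////g4AAAAAAAAAB////A4AAAAAAAAAB///+BwAAAAAAAAAB///8BwAAAAAAAAAD//8ABgAAAAAAAAAD//4ABgAAAAAAAAAD//gABAAAAAAAAAAD//AAAAAAAAAAAAAD/8AAAAAAAAAAAAAD/8AAAAAAAAAAAAAD/8AAAAAAACAAAAAD/8AAAAAAADgAAAAD/8AAAAAAAD4AAAAD/4AAYAAAAD+AAAAD/wAB+AAAAD/AAAAD+AAP+AAAAD/geAAH+AAP+AAAAD/x/AAH8AAf+AAAAD///AAP8AAf+AAAAD///gAD8AAP+AAAAAf//gAB4AAP/AAAAAP//wAAAAAH/AAAAAH//4AAAAAB/AAAAAB//4AAAAAAAAAAAAA//8AAAAAAAAAAAAAP/+AAAAAAAAAAAAAA//AAAAAAAAAAAAAA//gAAAAAAAAAB4AB//gAAAAAAAAAD4AB//wAAAAAAAAAH8AD//+AAAAAAAAAP/wD///AAAAAAAAAP/4H///gAAAAAAAAf/4H///wAAAAAAAA//4P///wAAAAAAAB+DwP///4AAAAAAAf8DgP/h/8AAAAAAA/4CAf8AD8AAAAAAA/gAAfwABwAAAAAAA8AAAPAABgAAAAAAAAAAAMAABgAAAAAAAAAABgAAAAAAAAAAAAAABwAAAAAAAAAAAAAADwAAAAAAAAAAAAAADwAAAAAAAAeAAGAAD4Hh4AAAAA/AAfgAD4P/4AAADB/AAfgAD4P/4AAAHD/gA+AAD4P/4AAAPD/gAcAAD4f/wAAAEH/gAAAAD4f/gAAAAH/gAAAADw//AAAAAP/AAAAADg//AAAAAP+AAAAABA/+AAAAAP4AAAAAAB/8AAAAAPwAAAAAAB/8AAAAAfwAAAAAAD///AAAAfgAAAAAAP///gAAAfAAAAAAAf///wAAAeAAAAAAAP4D/wAAA4AAAAAAAAAB/wAAA4AAAAAAAAAAfwAAAwAAAAAAAAAADAAAAAAAAAAAAAAAAAAAAAAAAAAA="/>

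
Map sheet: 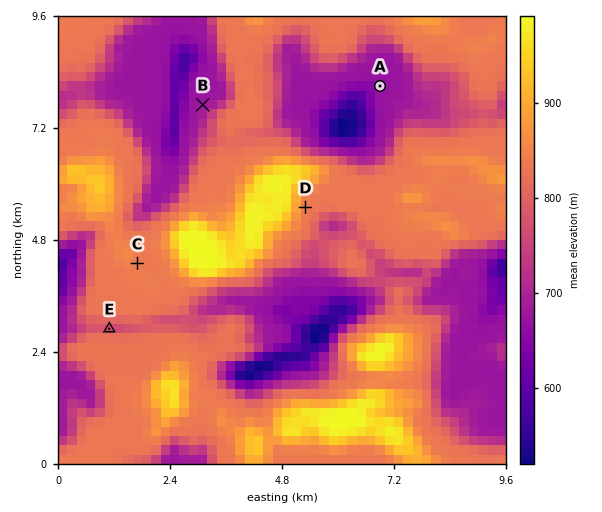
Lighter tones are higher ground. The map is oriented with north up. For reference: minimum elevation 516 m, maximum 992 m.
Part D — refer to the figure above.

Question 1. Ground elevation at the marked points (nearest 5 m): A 665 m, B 675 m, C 840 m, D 840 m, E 755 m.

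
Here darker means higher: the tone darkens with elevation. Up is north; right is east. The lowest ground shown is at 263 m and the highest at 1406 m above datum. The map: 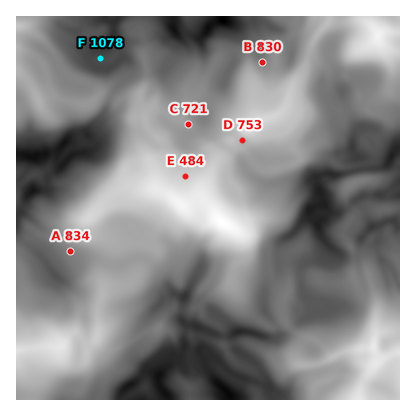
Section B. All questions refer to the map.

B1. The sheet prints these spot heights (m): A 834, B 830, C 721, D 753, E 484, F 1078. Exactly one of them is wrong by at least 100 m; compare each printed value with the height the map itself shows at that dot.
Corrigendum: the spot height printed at D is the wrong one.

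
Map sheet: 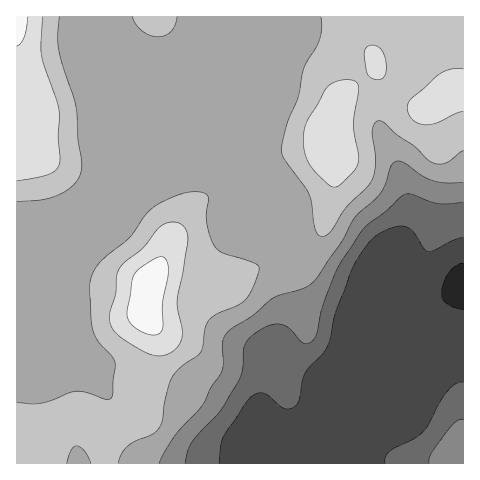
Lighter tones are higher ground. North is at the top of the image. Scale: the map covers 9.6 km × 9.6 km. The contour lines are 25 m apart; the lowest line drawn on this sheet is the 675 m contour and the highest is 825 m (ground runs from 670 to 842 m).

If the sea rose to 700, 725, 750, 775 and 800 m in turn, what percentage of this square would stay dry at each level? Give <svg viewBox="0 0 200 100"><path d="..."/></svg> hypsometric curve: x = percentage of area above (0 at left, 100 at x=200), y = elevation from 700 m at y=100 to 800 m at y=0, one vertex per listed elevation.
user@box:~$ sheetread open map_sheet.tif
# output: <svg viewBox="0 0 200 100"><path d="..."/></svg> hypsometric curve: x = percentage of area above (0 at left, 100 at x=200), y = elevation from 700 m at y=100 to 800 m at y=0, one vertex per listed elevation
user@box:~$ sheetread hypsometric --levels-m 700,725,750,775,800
<svg viewBox="0 0 200 100"><path d="M167 100l-13-25-11-25-78-25-45-25"/></svg>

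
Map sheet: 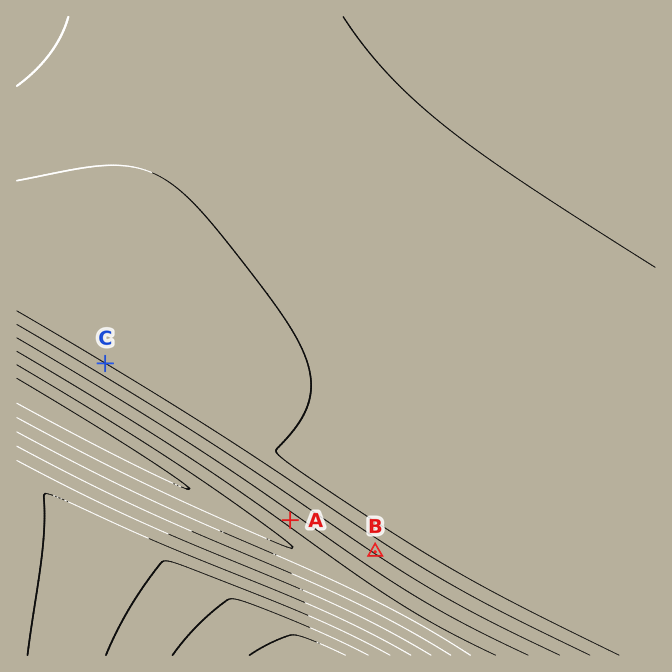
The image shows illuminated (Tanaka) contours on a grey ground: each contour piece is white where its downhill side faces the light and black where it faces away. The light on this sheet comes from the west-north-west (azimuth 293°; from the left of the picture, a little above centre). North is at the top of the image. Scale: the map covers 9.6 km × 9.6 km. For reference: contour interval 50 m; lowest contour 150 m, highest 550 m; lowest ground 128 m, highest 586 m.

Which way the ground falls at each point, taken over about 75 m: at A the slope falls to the NE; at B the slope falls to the NE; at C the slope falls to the NE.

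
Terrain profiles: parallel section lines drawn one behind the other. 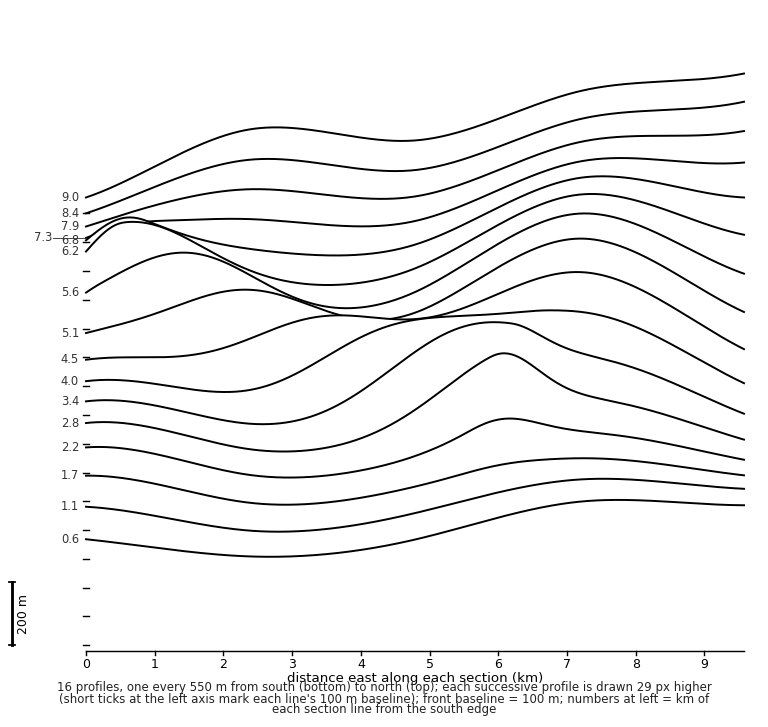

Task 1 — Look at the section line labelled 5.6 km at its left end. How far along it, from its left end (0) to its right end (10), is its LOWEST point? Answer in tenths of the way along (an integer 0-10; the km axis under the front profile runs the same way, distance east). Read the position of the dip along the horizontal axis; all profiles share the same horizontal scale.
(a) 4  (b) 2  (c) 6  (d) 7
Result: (a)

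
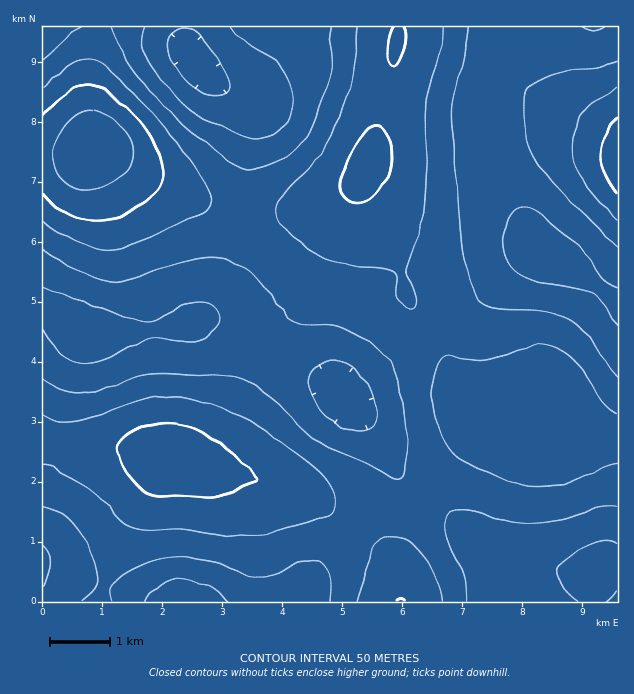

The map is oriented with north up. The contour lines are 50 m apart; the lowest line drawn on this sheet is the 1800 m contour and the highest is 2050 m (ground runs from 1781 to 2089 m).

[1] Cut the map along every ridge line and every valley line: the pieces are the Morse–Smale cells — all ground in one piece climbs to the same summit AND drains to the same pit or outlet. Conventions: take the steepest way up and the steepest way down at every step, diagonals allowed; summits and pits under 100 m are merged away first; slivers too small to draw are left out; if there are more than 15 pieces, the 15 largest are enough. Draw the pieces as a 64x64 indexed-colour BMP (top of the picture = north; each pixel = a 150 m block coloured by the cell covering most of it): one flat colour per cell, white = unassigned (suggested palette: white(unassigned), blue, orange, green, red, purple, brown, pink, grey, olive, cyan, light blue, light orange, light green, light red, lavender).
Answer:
<image width="64" height="64" href="data:image/bmp;base64,Qk12CAAAAAAAAHYAAAAoAAAAQAAAAEAAAAABAAQAAAAAAAAIAAATCwAAEwsAABAAAAAAAAAA////ALR3HwAOf/8ALKAsACgn1gC9Z5QAS1aMAMJ34wB/f38AIr28AM++FwDox64AeLv/AIrfmACWmP8A1bDFAHd3d3d3VVVVVVVVVVVVVVVVVVVVREREREREERERERERd3d3d1VVVVVVVVVVVVVVVVVVVVVEREREREQRERERERF3d1VVVVVVVVVVVVVVVVVVVVVVVUREREREREEREREREVVVVVVVVVVVVVVVVVVVVVVVVVVUREREREREQRERERERVVVVVVVVVVVVVVVVVVVVVVVVVVREREREREERERERERFVVVVVVVVVVVVVVVVVVVVVVVVVREREREREEREREREREVVVVVVVVVVVVVVVVVVVVVVVVVRERERERBERERERERERVVVVVVVVVVVVVVVVVVVVVVVVRERERERBERERERERERFVVVVVVVVVVVVVVVVVVVVVVURERERERBEREREREREREVVVVVVVVVVVVVVVVVVVVVVURERERERBERERERERERERVVVVVVVVVVVVVVVVVVVVVURERERERBERERERERERERFVVVVVVVVVVVVVVVVVVVVERERERERBEREREREREREREVVVVVVVVVVVVVVVVVVUREREREREQRERERERERERERERVVVVVVVVVVVVVVVVREREREREREQRERERERERERERERFVVVVVVVVVVVVVREREREREREREQREREREREREREREREVVVVVVVVVVVRERERERERERERERBERERERERERERERERVVVVVVVVRERERERERERERERERBERERERERERERERERFVVEREREREREREREREREREREREEREREREREREREREREUREREREREREREREREREREREREERERERERERERIiIhIiREREREREREREREREREREREREERERERERESIiIiIiIiJEREREREREREREREREREREREQRERERERESIiIiIiIiIkREREREREREREREREREREREQRERERERESIiIiIiIiIiREREREREREREREREREREREQRERERERESIiIiIiIiIiJEREREREREREREREREREREQRERERERERIiIiIiIiIiIkREREREREREREREREREREERERERERERIiIiIiIiIiIiRERERERERERERERERERBEREREREREREiIiIiIiIiIiJEREREREREREREREREQREREREREREREiIiIiIiIiIiIkREREREREREREREREQREREREREREREiIiIiIiIiIiIiREREREREREREREREERERERERERERESIiIiIiIiIiIiJEREREREREREREREERERERERERERESIiIiIiIiIiIiIkREERERERFERERBERERERERERERERIiIiIiIiIiIiIiRBERERERERERERERERERERERERERIiIiIiIiIiIiIiJBERERERERERERERERERERERERERIiIiIiIiIiIiIiIhEREREREREREREREREREREREREREiIiIiIiIiIiIiIiEREREREREREREREREREREREREREiIiIiIiIiIiIiIiYRERERERERERERERERERERERERESIiIiIiIiIiIiImZhERERERERERERERERERERERERERIiIiIiIiIiIiImZmEREREREREREREREREREREREREREiIiIiIiIiIiJmZmYREREREREREREREREREREREREREiIiIiIiIiIiZmZmZhERERERERERERERERERERERERESIiIiIiIiIiZmZmZmERERERERERERERERERERERERERIiIiIiIiIiZmZmZmYRERERERERERERERERERERERERIiIiIiIiIiJmZmZmZhEREREREREREREREREREREREREiIiIiIiIiImZmZmZmERERERERERERERMzMzEREREREiIiIiIiIiImZmZmZmYREREREREREREzMzMzMzMxEREiIiIiIiIiImZmZmZmZhERERERERETMzMzMzMzMzMzESIiIiIiIiIiZmZmZmZmEREREREREzMzMzMzMzMzMzMxIiIiIiIiIiZmZmZmZmYRERERERMzMzMzMzMzMzMzMzMiIiIiIiIiZmZmZmZmZhERERETMzMzMzMzMzMzMzMzMyIiIiIiIiJmZmZmZmZmERERETMzMzMzMzMzMzMzMzMzIiIiIiIiImZmZmZmZmYzMzMzMzMzMzMzMzMzMzMzMzMyIiIiIiImZmZmZmZmZjMzMzMzMzMzMzMzMzMzMzMzMzIiIiIiIiZmZmZmZmZmMzMzMzMzMzMzMzMzMzMzMzMzMiIiIiIiJmZmZmZmZmYzMzMzMzMzMzMzMzMzMzMzMzMyIiIiIiImZmZmZmZmZjMzMzMzMzMzMzMzMzMzMzMzMzMiIiIiIiZmZmZmZmZmMzMzMzMzMzMzMzMzMzMzMzMzMyIiIiIiJmZmZmZmZmYzMzMzMzMzMzMzMzMzMzMzMzMzIiIiIiImZmZmZmZmZjMzMzMzMzMzMzMzMzMzMzMzMzMyIiIiIiZmZmZmZmZmMzMzMzMzMzMzMzMzMzMzMzMzMzIiIiIiJmZmZmZmZmYzMzMzMzMzMzMzMzMzMzMzMzMzMiIiIiImZmZmZmZmZjMzMzMzMzMzMzMzMzMzMzMzMzMyIiIiIiJmZmZmZmZmMzMzMzMzMzMzMzMzMzMzMzMzMzIiIiIiImZmZmZmZmYzMzMzMzMzMzMzMzMzMzMzMzMzMiIiIiIiZmZmZmZmZjMzMzMzMzMzMzMzMzMzMzMzMzMzIiIiIiImZmZmZmZm"/>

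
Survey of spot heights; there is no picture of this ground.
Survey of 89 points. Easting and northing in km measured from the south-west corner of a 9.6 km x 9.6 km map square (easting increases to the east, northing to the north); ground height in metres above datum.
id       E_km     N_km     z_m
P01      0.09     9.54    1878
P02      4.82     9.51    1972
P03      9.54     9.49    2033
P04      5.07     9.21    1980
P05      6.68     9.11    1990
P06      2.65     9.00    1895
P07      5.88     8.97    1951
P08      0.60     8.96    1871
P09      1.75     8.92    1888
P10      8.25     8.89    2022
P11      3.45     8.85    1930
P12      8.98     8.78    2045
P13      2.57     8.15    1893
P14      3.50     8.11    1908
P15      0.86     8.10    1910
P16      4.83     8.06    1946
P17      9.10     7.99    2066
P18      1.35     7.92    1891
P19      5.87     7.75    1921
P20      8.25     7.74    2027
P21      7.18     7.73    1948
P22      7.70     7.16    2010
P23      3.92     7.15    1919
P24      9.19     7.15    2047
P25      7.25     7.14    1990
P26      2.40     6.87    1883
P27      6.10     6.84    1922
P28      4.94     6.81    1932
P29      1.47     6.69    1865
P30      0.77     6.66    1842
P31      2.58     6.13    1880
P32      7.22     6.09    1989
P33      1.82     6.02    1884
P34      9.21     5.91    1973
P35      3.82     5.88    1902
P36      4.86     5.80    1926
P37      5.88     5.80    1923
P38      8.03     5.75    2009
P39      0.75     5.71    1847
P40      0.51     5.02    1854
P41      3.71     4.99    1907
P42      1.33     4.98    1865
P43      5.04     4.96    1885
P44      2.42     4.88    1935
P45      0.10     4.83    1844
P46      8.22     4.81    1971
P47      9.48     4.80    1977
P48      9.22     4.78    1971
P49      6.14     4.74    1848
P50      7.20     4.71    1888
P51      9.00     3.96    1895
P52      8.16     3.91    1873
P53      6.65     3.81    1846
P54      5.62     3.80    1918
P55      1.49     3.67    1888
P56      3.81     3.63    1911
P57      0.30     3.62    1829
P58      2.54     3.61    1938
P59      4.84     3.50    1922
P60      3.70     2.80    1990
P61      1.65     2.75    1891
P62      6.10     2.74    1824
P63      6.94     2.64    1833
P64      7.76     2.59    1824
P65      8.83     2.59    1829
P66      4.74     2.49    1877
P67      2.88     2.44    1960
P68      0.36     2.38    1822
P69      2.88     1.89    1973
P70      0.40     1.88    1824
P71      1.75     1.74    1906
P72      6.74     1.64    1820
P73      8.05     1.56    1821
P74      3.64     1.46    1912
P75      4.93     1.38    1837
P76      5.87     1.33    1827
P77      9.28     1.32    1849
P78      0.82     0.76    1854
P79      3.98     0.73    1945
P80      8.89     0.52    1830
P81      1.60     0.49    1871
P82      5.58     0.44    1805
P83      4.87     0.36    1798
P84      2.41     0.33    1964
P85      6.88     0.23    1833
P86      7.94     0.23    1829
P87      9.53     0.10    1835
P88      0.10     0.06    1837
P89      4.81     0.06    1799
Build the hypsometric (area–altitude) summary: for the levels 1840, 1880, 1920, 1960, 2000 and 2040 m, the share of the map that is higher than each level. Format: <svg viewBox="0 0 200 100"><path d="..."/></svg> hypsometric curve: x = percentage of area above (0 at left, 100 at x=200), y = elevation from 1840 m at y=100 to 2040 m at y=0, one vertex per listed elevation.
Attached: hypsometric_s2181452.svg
<svg viewBox="0 0 200 100"><path d="M163 100l-36-20-54-20-34-20-19-20-14-20"/></svg>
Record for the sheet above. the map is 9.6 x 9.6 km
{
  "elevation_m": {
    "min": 1800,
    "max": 2075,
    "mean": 1905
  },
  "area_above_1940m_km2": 23.9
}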